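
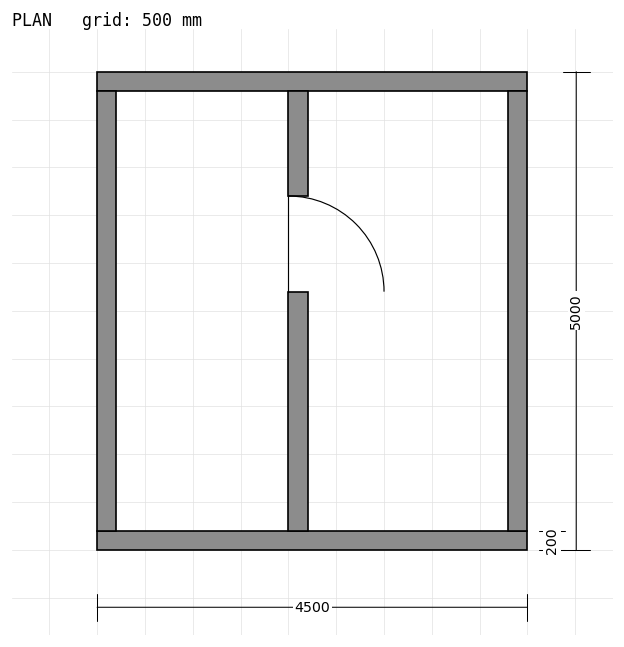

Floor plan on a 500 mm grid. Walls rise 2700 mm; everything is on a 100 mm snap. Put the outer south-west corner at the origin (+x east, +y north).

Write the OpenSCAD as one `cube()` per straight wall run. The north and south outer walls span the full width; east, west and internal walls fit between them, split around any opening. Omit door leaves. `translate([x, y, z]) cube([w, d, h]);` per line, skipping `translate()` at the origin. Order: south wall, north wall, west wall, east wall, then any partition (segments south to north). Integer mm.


cube([4500, 200, 2700]);
translate([0, 4800, 0]) cube([4500, 200, 2700]);
translate([0, 200, 0]) cube([200, 4600, 2700]);
translate([4300, 200, 0]) cube([200, 4600, 2700]);
translate([2000, 200, 0]) cube([200, 2500, 2700]);
translate([2000, 3700, 0]) cube([200, 1100, 2700]);


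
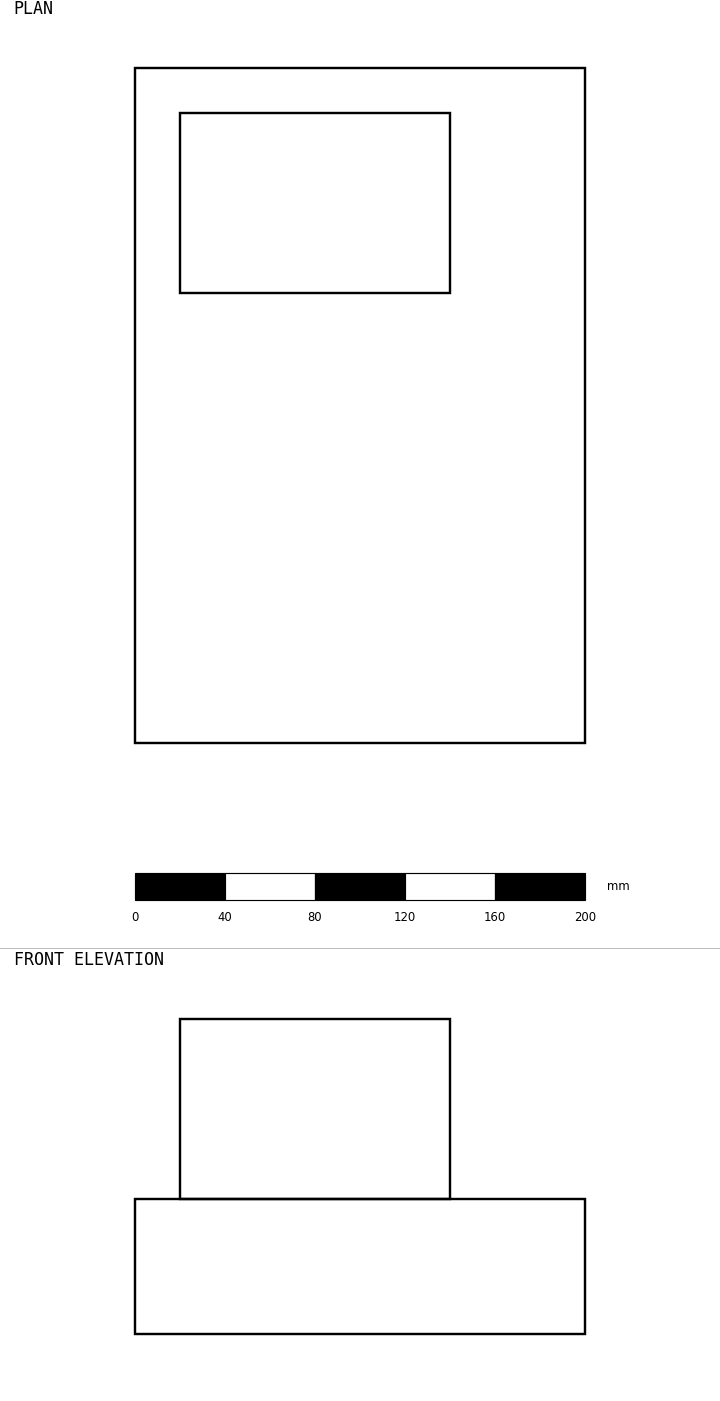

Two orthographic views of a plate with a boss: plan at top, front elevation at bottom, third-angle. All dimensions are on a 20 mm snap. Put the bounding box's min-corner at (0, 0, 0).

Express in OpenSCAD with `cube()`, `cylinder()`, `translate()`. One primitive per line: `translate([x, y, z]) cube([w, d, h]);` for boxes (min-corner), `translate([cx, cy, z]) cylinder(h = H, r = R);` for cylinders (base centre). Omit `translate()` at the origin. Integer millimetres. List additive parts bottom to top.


cube([200, 300, 60]);
translate([20, 200, 60]) cube([120, 80, 80]);


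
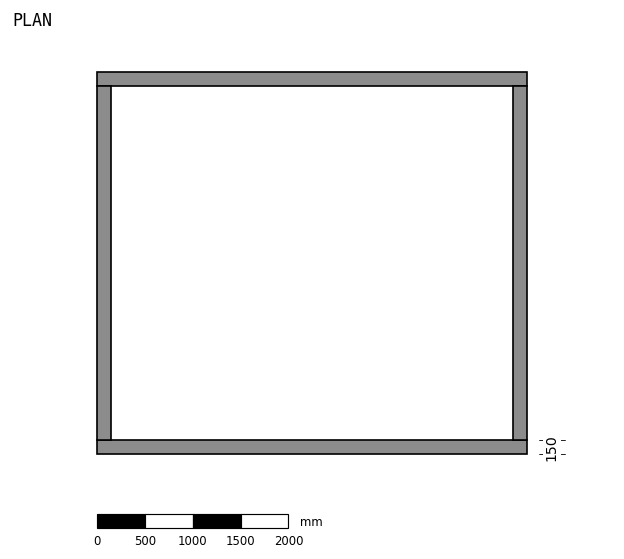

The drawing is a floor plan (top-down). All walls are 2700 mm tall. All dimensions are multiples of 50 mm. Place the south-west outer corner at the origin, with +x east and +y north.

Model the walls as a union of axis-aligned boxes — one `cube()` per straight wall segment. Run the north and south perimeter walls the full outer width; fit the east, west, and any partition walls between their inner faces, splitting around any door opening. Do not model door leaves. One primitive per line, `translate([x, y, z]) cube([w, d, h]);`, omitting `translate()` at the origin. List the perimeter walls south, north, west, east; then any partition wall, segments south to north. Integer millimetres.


cube([4500, 150, 2700]);
translate([0, 3850, 0]) cube([4500, 150, 2700]);
translate([0, 150, 0]) cube([150, 3700, 2700]);
translate([4350, 150, 0]) cube([150, 3700, 2700]);


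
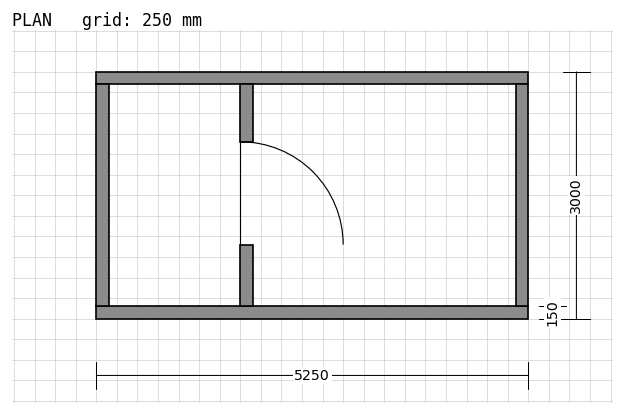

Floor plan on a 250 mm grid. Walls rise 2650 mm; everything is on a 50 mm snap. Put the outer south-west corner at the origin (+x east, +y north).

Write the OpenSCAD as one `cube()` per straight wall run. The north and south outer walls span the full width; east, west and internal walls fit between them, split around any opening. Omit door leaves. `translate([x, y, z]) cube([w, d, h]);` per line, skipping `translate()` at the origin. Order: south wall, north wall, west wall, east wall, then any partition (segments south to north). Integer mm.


cube([5250, 150, 2650]);
translate([0, 2850, 0]) cube([5250, 150, 2650]);
translate([0, 150, 0]) cube([150, 2700, 2650]);
translate([5100, 150, 0]) cube([150, 2700, 2650]);
translate([1750, 150, 0]) cube([150, 750, 2650]);
translate([1750, 2150, 0]) cube([150, 700, 2650]);


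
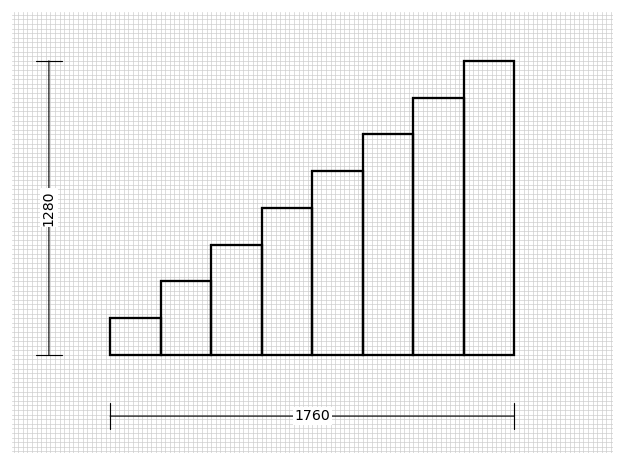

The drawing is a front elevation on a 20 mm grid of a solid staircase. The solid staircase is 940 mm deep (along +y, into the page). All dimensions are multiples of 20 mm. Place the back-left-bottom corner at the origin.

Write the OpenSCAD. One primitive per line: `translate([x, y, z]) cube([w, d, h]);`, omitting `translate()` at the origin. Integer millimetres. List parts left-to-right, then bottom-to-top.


cube([220, 940, 160]);
translate([220, 0, 0]) cube([220, 940, 320]);
translate([440, 0, 0]) cube([220, 940, 480]);
translate([660, 0, 0]) cube([220, 940, 640]);
translate([880, 0, 0]) cube([220, 940, 800]);
translate([1100, 0, 0]) cube([220, 940, 960]);
translate([1320, 0, 0]) cube([220, 940, 1120]);
translate([1540, 0, 0]) cube([220, 940, 1280]);


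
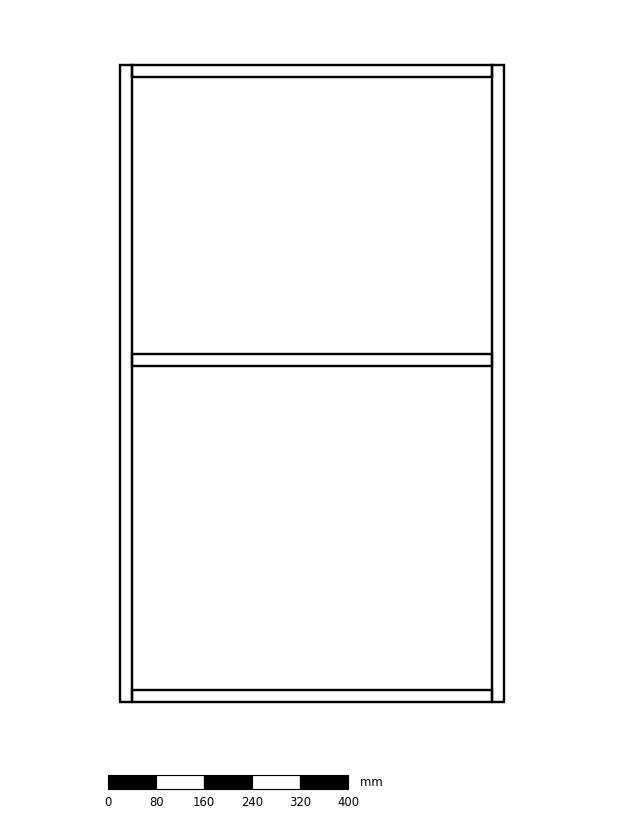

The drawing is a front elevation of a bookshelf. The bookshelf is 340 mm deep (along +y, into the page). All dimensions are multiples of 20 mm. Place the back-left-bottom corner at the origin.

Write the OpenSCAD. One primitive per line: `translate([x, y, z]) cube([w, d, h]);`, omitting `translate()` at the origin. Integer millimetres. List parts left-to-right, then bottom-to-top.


cube([20, 340, 1060]);
translate([20, 0, 0]) cube([600, 340, 20]);
translate([20, 0, 560]) cube([600, 340, 20]);
translate([20, 0, 1040]) cube([600, 340, 20]);
translate([620, 0, 0]) cube([20, 340, 1060]);


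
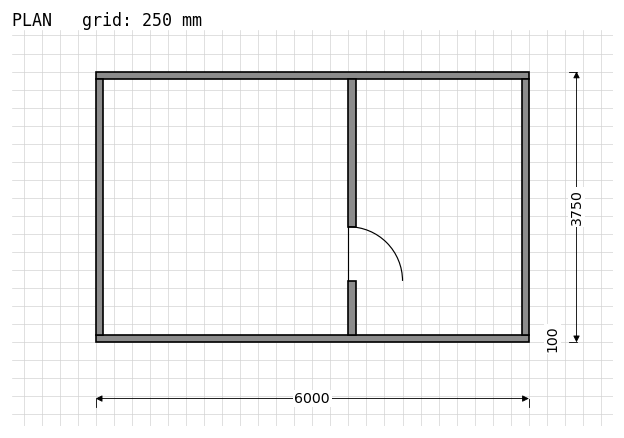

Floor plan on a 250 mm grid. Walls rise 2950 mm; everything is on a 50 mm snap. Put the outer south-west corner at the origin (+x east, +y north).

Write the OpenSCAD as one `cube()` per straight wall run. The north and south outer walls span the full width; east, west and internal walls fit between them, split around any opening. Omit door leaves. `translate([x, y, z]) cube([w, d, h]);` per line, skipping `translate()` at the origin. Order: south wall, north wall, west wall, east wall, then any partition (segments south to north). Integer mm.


cube([6000, 100, 2950]);
translate([0, 3650, 0]) cube([6000, 100, 2950]);
translate([0, 100, 0]) cube([100, 3550, 2950]);
translate([5900, 100, 0]) cube([100, 3550, 2950]);
translate([3500, 100, 0]) cube([100, 750, 2950]);
translate([3500, 1600, 0]) cube([100, 2050, 2950]);


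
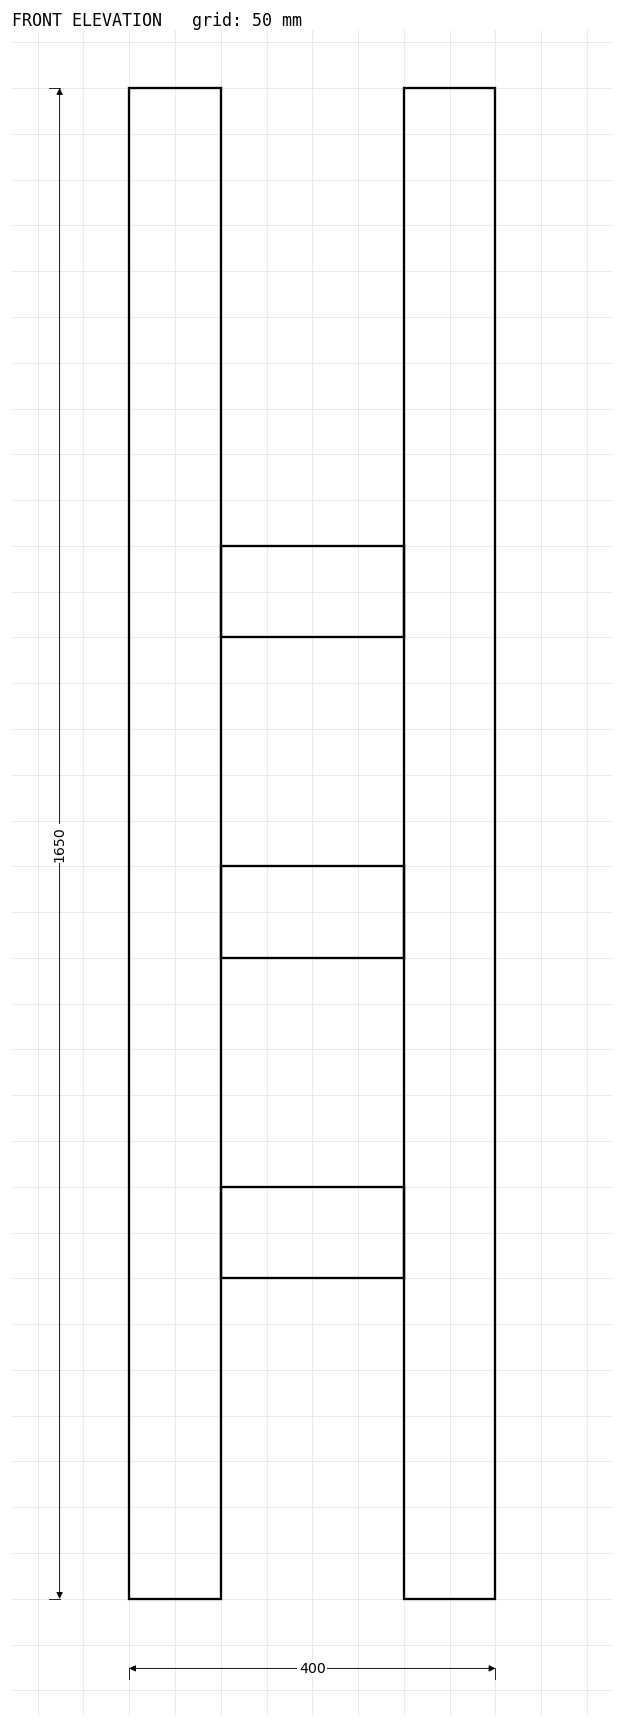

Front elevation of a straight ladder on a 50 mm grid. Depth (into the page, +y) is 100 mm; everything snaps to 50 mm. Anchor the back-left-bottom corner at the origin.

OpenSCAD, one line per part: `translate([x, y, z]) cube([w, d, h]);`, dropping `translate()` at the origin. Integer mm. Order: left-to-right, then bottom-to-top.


cube([100, 100, 1650]);
translate([100, 0, 350]) cube([200, 100, 100]);
translate([100, 0, 700]) cube([200, 100, 100]);
translate([100, 0, 1050]) cube([200, 100, 100]);
translate([300, 0, 0]) cube([100, 100, 1650]);


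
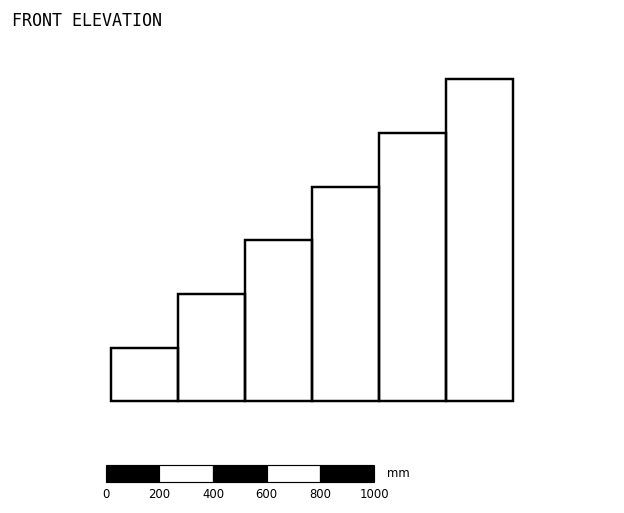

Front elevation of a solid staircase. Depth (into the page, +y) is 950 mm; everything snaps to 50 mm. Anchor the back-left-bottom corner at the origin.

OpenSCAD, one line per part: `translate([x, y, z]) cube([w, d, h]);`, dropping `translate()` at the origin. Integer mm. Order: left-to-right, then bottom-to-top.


cube([250, 950, 200]);
translate([250, 0, 0]) cube([250, 950, 400]);
translate([500, 0, 0]) cube([250, 950, 600]);
translate([750, 0, 0]) cube([250, 950, 800]);
translate([1000, 0, 0]) cube([250, 950, 1000]);
translate([1250, 0, 0]) cube([250, 950, 1200]);


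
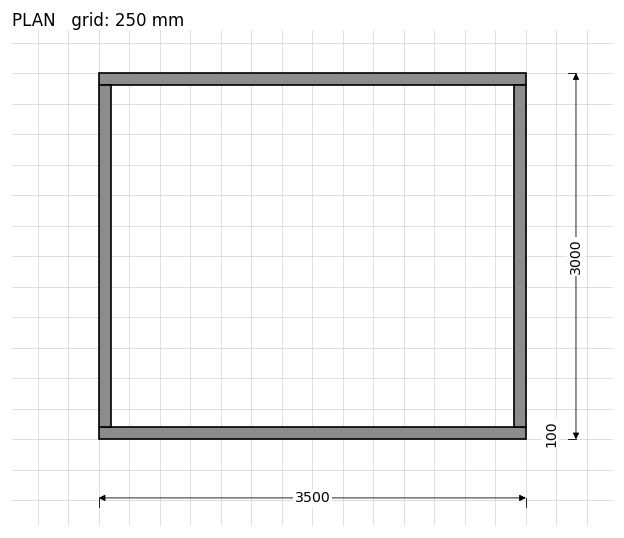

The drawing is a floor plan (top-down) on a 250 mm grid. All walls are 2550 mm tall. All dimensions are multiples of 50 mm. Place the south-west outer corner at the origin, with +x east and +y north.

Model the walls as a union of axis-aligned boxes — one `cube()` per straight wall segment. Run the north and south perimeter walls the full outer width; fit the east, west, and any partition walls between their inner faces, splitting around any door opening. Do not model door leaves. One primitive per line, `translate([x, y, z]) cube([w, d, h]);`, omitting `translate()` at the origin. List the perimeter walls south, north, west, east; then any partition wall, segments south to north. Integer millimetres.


cube([3500, 100, 2550]);
translate([0, 2900, 0]) cube([3500, 100, 2550]);
translate([0, 100, 0]) cube([100, 2800, 2550]);
translate([3400, 100, 0]) cube([100, 2800, 2550]);


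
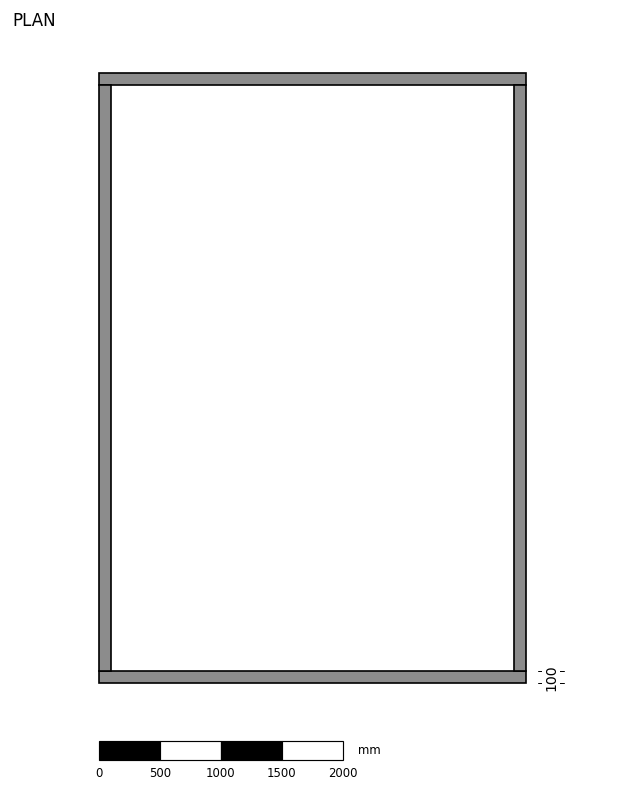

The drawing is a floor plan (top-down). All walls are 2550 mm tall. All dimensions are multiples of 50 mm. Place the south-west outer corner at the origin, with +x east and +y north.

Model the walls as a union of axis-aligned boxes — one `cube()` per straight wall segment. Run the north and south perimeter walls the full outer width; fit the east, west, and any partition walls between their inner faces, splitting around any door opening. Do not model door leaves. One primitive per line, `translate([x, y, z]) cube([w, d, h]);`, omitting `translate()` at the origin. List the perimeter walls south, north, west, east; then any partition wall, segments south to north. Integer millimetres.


cube([3500, 100, 2550]);
translate([0, 4900, 0]) cube([3500, 100, 2550]);
translate([0, 100, 0]) cube([100, 4800, 2550]);
translate([3400, 100, 0]) cube([100, 4800, 2550]);


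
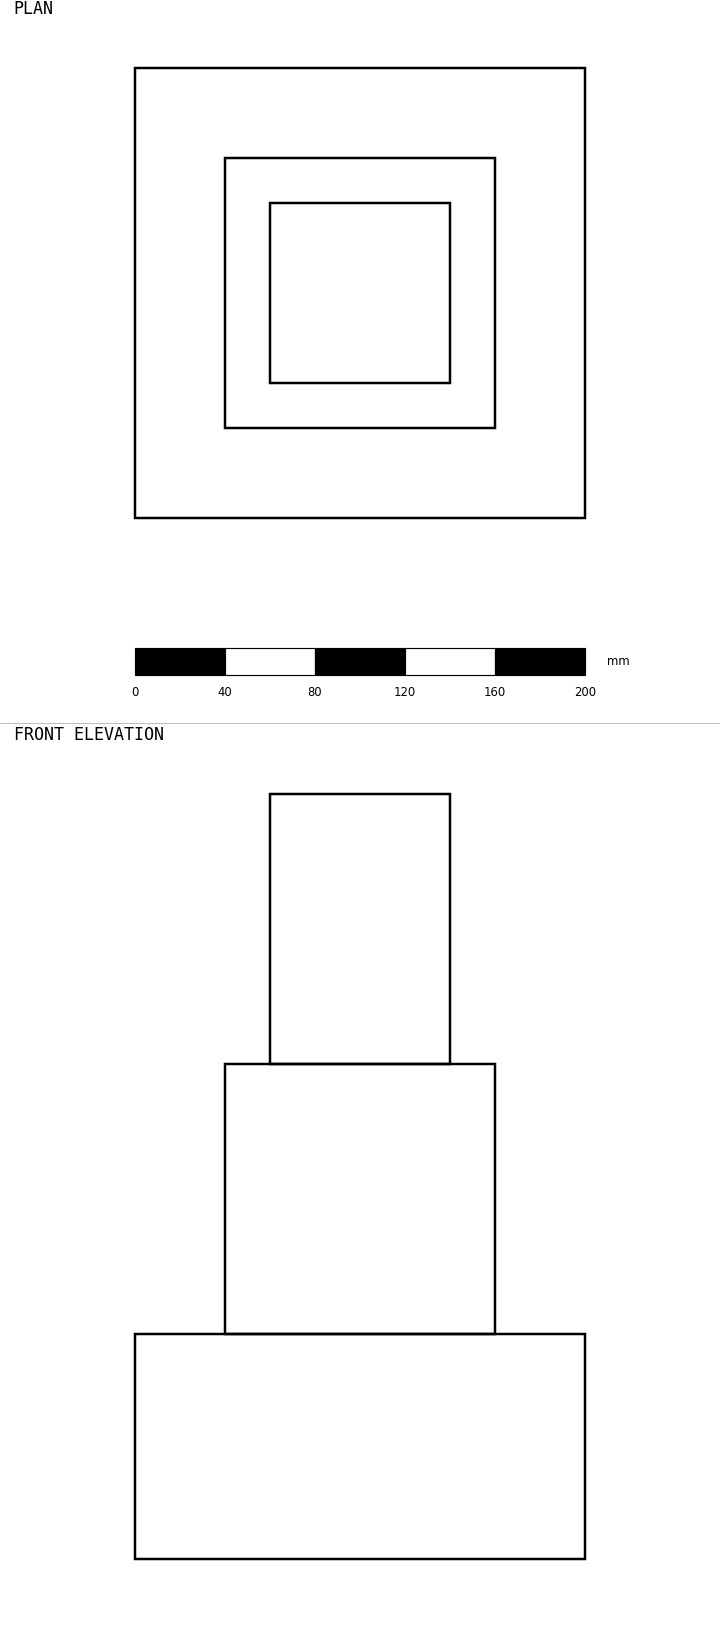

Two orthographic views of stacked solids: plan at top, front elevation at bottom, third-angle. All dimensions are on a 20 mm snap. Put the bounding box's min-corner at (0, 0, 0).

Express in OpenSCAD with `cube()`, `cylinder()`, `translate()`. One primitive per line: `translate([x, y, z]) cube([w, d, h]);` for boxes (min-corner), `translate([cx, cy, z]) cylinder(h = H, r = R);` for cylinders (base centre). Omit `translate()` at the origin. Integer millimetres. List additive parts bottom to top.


cube([200, 200, 100]);
translate([40, 40, 100]) cube([120, 120, 120]);
translate([60, 60, 220]) cube([80, 80, 120]);


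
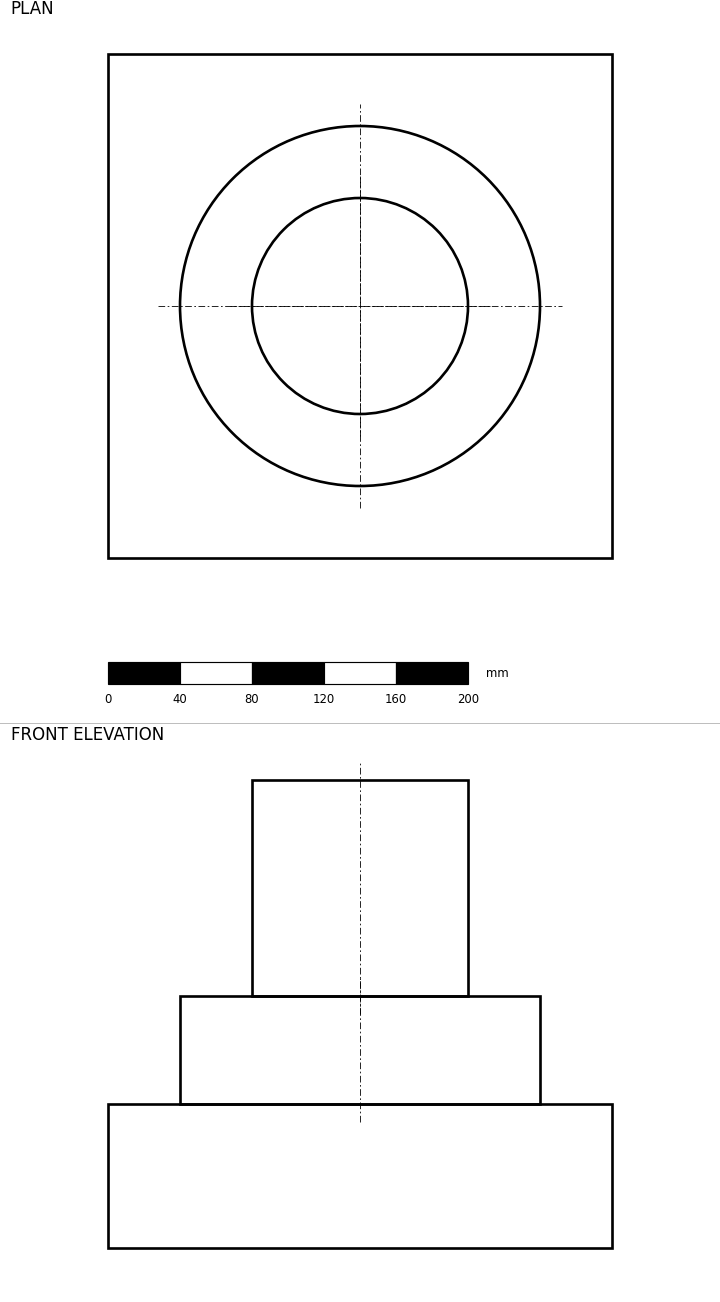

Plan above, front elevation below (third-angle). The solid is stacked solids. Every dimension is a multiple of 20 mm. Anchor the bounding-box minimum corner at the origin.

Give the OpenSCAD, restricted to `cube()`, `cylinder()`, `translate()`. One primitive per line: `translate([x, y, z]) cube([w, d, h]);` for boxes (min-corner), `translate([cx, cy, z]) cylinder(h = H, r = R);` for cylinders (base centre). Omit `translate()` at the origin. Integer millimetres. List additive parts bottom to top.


cube([280, 280, 80]);
translate([140, 140, 80]) cylinder(h = 60, r = 100);
translate([140, 140, 140]) cylinder(h = 120, r = 60);


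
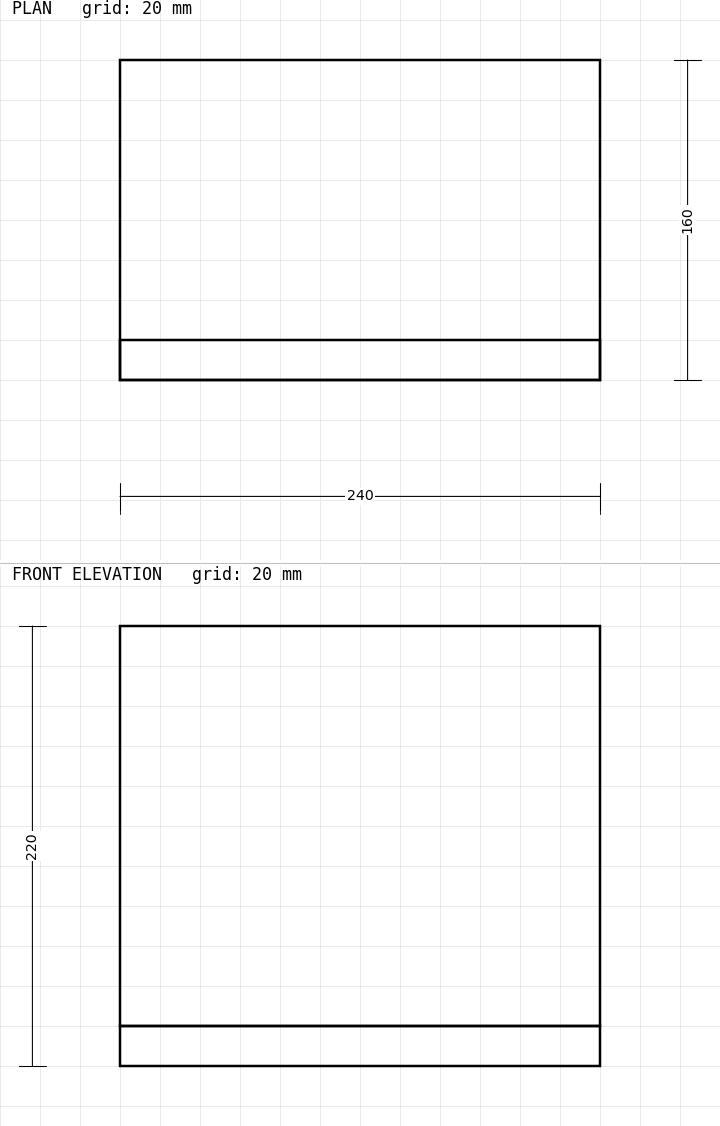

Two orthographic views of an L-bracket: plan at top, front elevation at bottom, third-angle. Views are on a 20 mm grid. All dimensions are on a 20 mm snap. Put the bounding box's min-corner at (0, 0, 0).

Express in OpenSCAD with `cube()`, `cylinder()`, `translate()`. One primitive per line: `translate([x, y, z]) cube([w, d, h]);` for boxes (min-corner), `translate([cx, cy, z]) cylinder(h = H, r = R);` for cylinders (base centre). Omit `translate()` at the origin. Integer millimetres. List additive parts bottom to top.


cube([240, 160, 20]);
translate([0, 0, 20]) cube([240, 20, 200]);


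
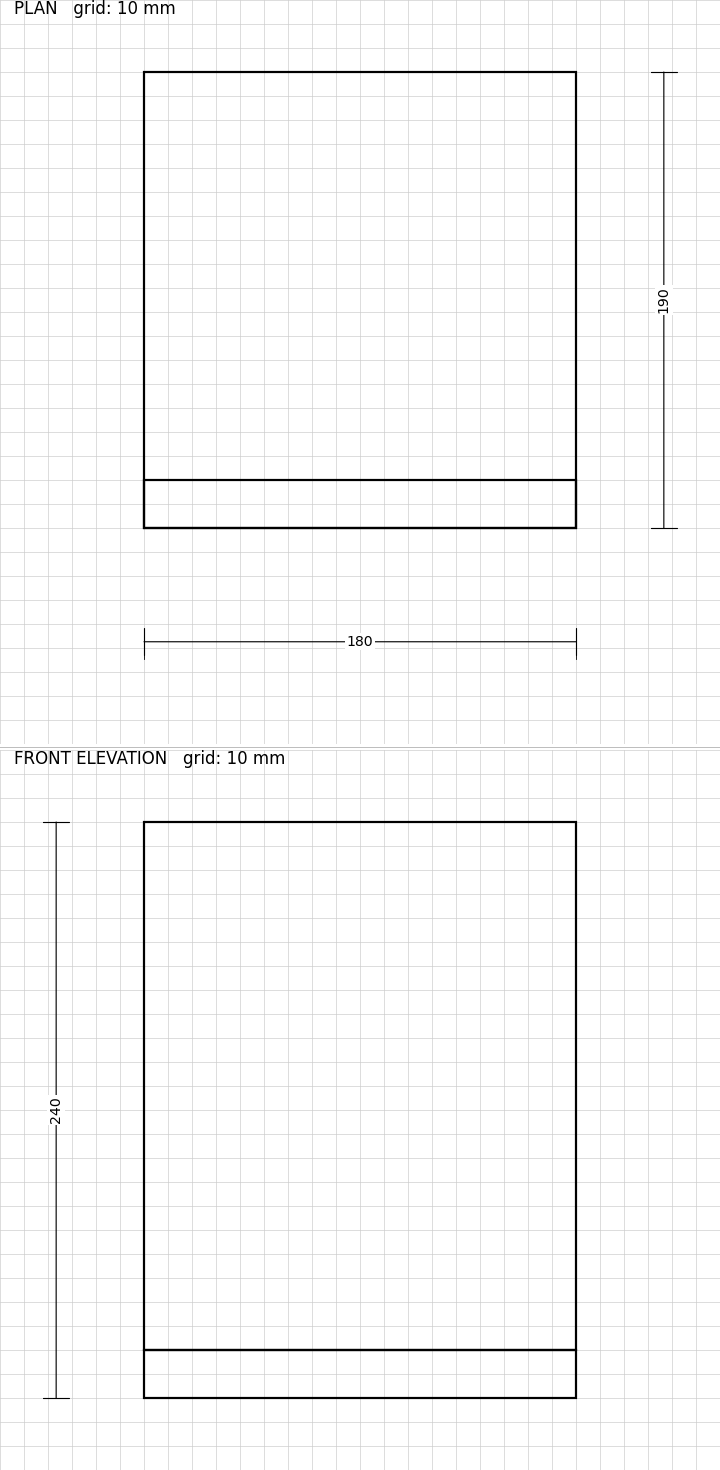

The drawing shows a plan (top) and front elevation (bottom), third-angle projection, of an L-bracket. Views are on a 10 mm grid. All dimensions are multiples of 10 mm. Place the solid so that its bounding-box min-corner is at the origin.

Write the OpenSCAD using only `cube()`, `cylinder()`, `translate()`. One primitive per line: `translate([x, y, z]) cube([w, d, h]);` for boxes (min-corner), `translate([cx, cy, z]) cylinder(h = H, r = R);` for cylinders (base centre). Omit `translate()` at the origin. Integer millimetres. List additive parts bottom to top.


cube([180, 190, 20]);
translate([0, 0, 20]) cube([180, 20, 220]);


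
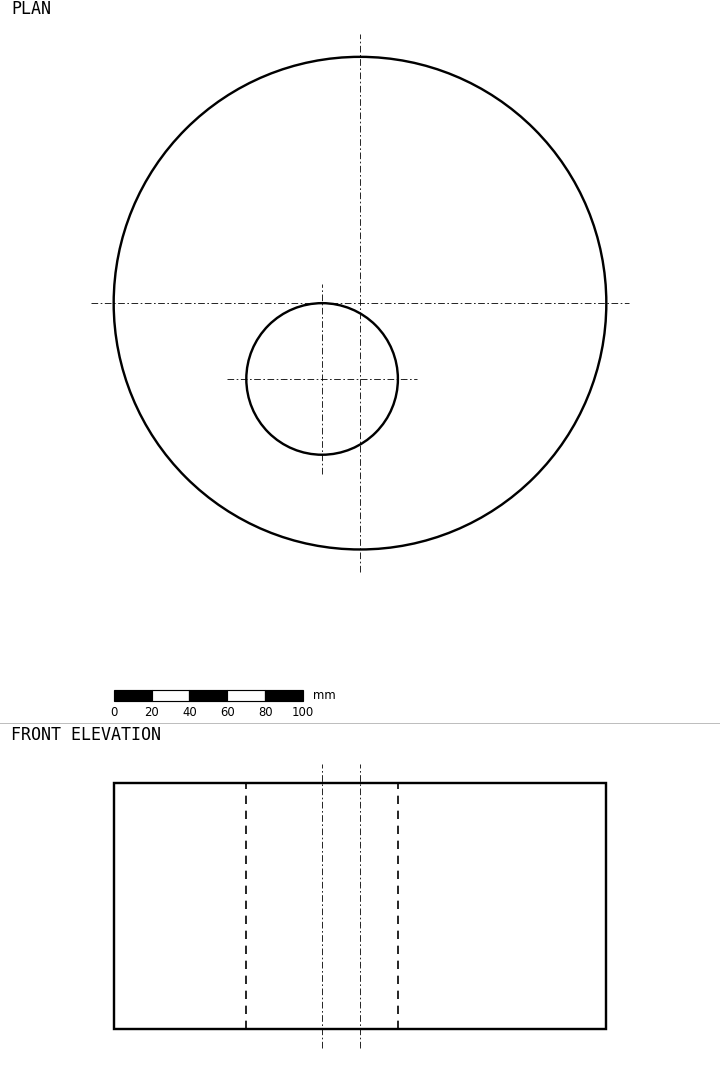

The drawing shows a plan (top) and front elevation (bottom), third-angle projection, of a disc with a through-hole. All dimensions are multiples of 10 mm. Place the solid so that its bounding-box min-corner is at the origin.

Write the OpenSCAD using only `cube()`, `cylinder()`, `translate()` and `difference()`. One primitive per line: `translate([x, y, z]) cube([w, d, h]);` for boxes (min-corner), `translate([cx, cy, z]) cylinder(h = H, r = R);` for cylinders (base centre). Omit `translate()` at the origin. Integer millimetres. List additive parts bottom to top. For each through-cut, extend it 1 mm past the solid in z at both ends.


difference() {
  translate([130, 130, 0]) cylinder(h = 130, r = 130);
  translate([110, 90, -1]) cylinder(h = 132, r = 40);
}


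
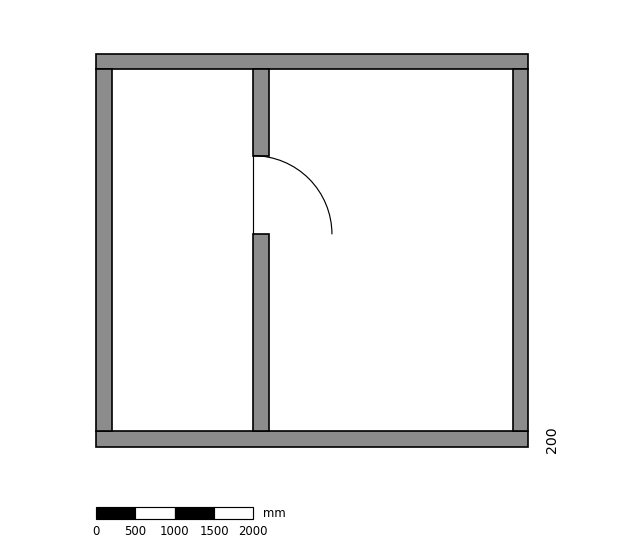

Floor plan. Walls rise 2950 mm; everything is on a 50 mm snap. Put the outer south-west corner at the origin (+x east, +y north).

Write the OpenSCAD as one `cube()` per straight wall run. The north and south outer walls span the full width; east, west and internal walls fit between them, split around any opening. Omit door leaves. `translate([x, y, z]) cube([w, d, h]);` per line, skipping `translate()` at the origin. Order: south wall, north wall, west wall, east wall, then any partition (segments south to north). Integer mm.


cube([5500, 200, 2950]);
translate([0, 4800, 0]) cube([5500, 200, 2950]);
translate([0, 200, 0]) cube([200, 4600, 2950]);
translate([5300, 200, 0]) cube([200, 4600, 2950]);
translate([2000, 200, 0]) cube([200, 2500, 2950]);
translate([2000, 3700, 0]) cube([200, 1100, 2950]);


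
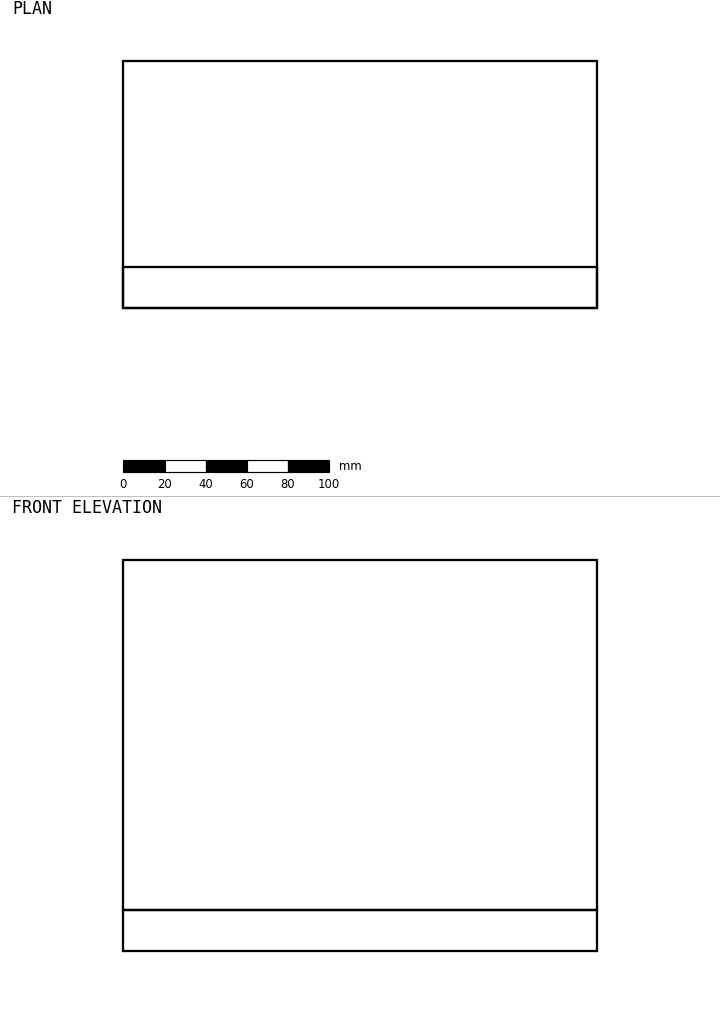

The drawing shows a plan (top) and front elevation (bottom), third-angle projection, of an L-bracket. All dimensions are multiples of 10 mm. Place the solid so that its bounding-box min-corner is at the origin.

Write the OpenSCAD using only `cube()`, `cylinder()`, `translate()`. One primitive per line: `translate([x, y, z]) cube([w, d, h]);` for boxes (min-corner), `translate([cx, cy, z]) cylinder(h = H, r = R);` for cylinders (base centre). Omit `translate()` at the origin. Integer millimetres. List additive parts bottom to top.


cube([230, 120, 20]);
translate([0, 0, 20]) cube([230, 20, 170]);


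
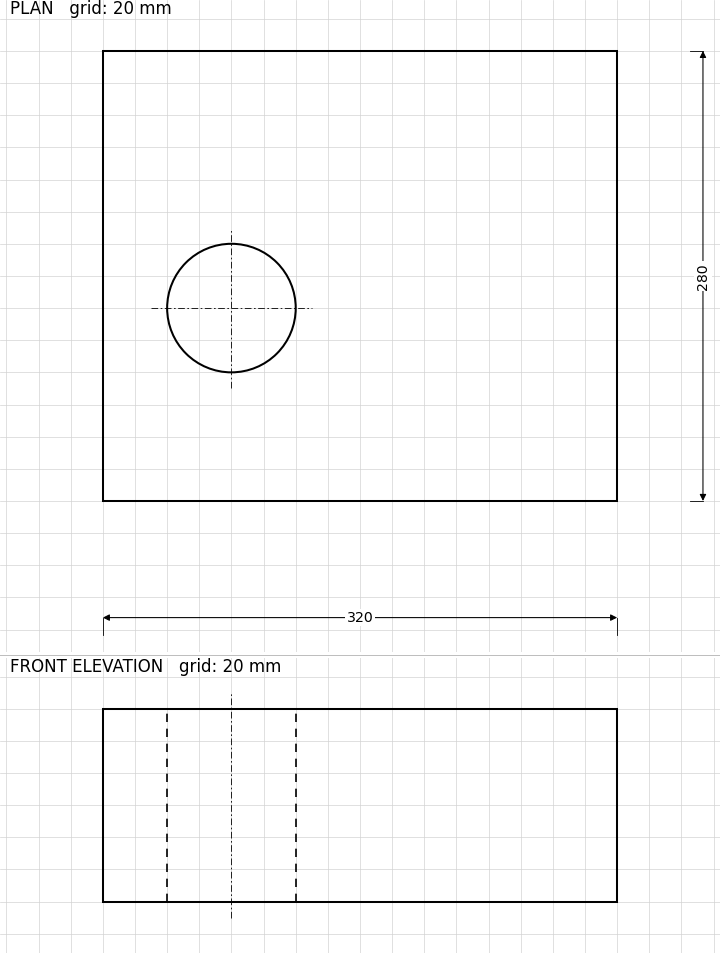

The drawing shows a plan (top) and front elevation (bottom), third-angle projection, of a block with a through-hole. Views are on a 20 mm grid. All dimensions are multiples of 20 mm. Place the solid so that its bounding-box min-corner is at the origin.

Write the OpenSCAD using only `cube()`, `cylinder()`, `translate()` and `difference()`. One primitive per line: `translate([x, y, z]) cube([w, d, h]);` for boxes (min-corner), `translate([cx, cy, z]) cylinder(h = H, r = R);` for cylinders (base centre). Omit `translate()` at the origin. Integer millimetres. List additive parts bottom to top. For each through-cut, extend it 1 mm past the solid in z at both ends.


difference() {
  cube([320, 280, 120]);
  translate([80, 120, -1]) cylinder(h = 122, r = 40);
}


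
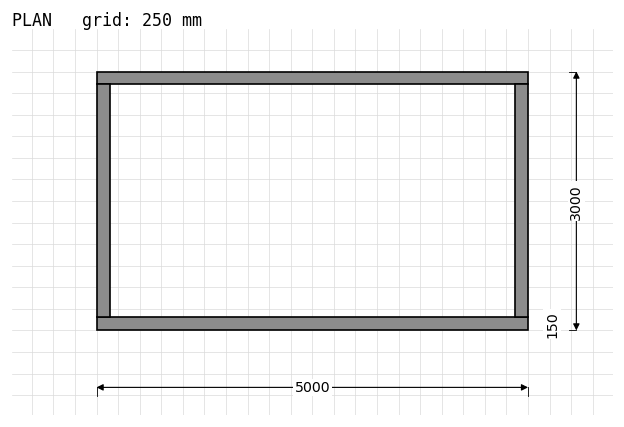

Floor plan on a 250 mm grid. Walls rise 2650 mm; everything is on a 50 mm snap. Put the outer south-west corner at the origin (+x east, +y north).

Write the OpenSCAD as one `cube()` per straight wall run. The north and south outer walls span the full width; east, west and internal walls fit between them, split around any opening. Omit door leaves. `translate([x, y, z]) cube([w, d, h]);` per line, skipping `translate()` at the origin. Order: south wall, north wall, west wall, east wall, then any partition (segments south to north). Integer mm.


cube([5000, 150, 2650]);
translate([0, 2850, 0]) cube([5000, 150, 2650]);
translate([0, 150, 0]) cube([150, 2700, 2650]);
translate([4850, 150, 0]) cube([150, 2700, 2650]);


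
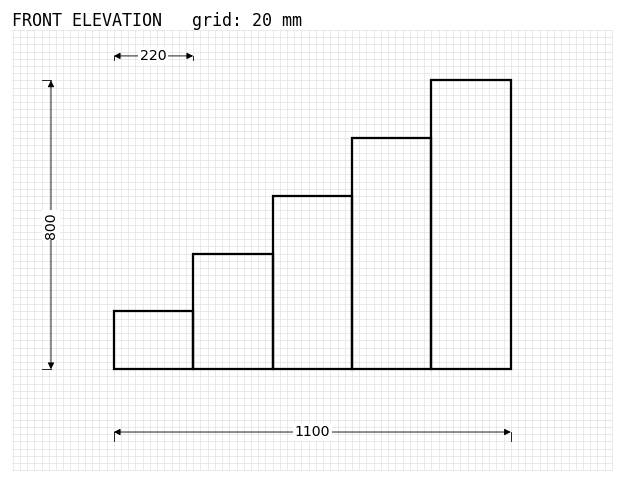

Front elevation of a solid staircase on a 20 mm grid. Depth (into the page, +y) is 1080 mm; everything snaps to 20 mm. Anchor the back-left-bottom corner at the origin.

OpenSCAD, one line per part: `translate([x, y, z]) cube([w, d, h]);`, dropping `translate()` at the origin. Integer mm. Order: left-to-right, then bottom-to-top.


cube([220, 1080, 160]);
translate([220, 0, 0]) cube([220, 1080, 320]);
translate([440, 0, 0]) cube([220, 1080, 480]);
translate([660, 0, 0]) cube([220, 1080, 640]);
translate([880, 0, 0]) cube([220, 1080, 800]);


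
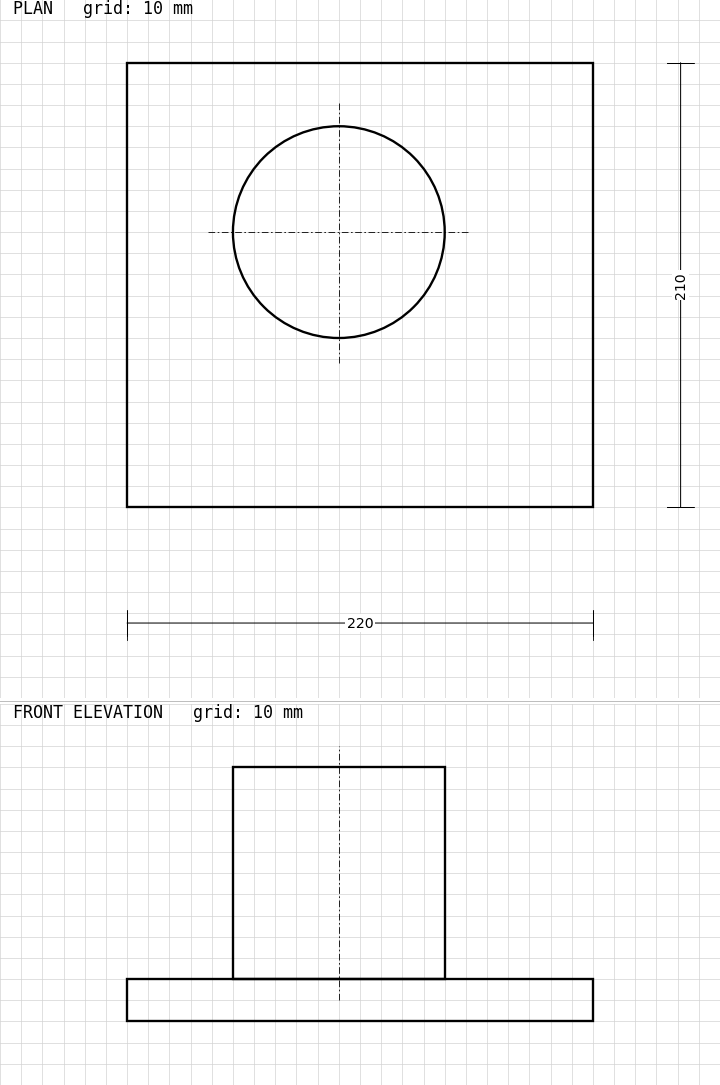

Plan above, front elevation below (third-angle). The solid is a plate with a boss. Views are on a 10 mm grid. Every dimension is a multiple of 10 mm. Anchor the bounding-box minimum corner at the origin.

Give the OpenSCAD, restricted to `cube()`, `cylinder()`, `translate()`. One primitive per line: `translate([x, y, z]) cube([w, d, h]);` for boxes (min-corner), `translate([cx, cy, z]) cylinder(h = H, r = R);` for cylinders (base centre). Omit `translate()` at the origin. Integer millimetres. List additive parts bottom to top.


cube([220, 210, 20]);
translate([100, 130, 20]) cylinder(h = 100, r = 50);


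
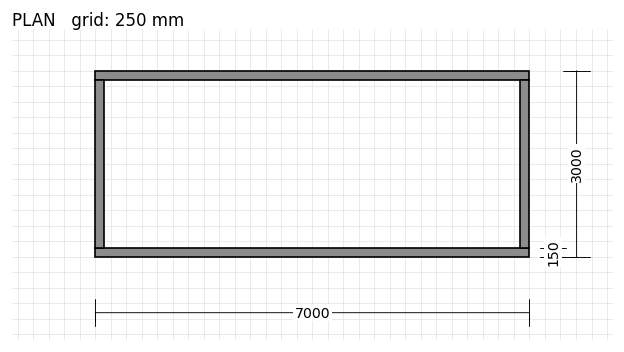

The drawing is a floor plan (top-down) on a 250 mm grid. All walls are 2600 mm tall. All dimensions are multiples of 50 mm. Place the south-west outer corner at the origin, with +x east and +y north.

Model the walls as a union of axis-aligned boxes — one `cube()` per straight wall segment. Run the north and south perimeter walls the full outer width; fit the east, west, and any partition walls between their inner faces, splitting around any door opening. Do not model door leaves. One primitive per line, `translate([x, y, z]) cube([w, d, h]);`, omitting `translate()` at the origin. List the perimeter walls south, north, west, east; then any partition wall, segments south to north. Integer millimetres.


cube([7000, 150, 2600]);
translate([0, 2850, 0]) cube([7000, 150, 2600]);
translate([0, 150, 0]) cube([150, 2700, 2600]);
translate([6850, 150, 0]) cube([150, 2700, 2600]);


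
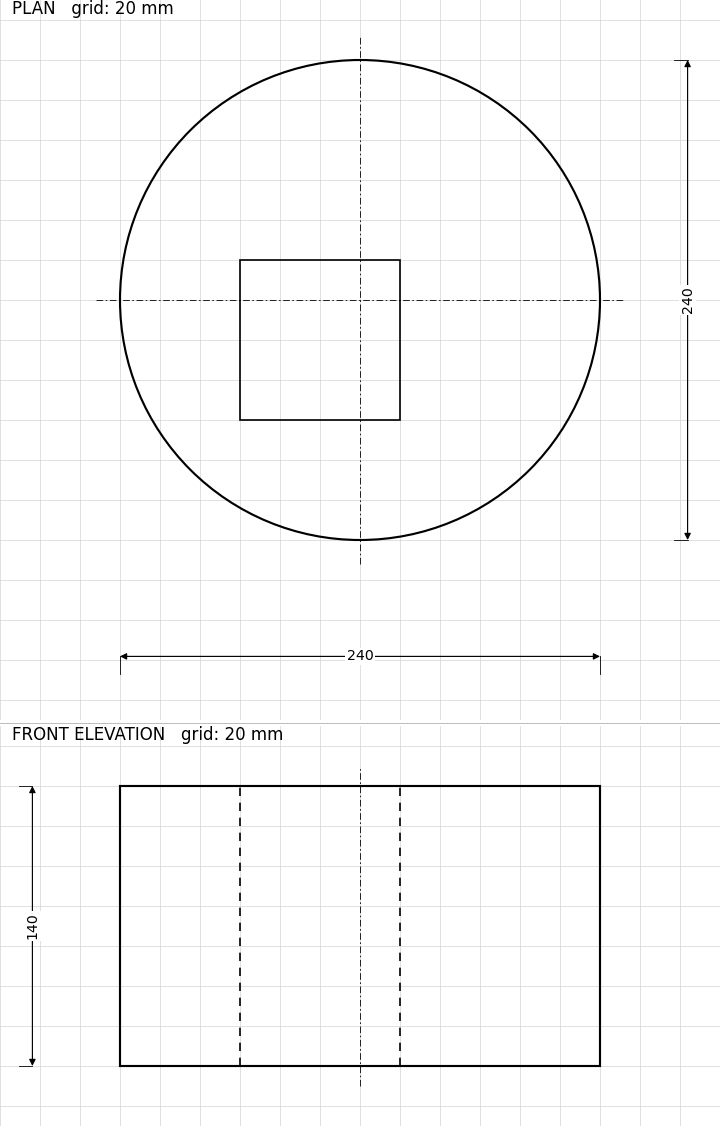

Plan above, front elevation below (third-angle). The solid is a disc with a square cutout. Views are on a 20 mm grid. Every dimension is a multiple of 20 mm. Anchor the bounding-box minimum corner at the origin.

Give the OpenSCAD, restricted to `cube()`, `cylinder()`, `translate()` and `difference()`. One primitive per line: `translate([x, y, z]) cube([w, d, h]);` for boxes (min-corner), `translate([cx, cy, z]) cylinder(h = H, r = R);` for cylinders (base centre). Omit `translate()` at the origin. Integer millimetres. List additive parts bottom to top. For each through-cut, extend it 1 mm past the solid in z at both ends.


difference() {
  translate([120, 120, 0]) cylinder(h = 140, r = 120);
  translate([60, 60, -1]) cube([80, 80, 142]);
}


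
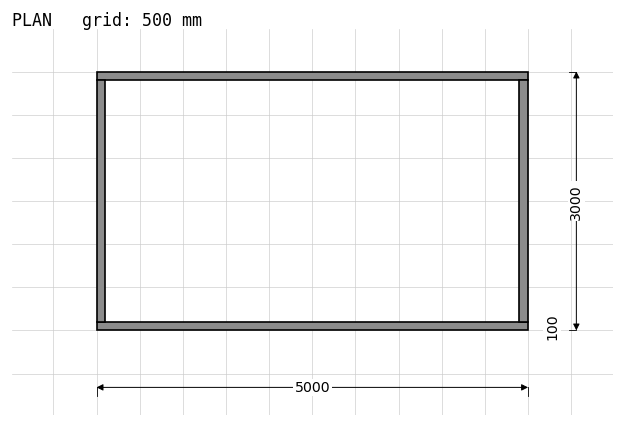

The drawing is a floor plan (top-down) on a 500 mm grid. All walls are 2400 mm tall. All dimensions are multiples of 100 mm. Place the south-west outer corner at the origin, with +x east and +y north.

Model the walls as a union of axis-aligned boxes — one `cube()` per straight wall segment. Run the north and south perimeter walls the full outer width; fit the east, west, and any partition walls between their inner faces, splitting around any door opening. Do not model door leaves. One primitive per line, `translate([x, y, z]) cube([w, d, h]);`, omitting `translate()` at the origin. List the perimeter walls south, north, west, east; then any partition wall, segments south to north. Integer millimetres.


cube([5000, 100, 2400]);
translate([0, 2900, 0]) cube([5000, 100, 2400]);
translate([0, 100, 0]) cube([100, 2800, 2400]);
translate([4900, 100, 0]) cube([100, 2800, 2400]);


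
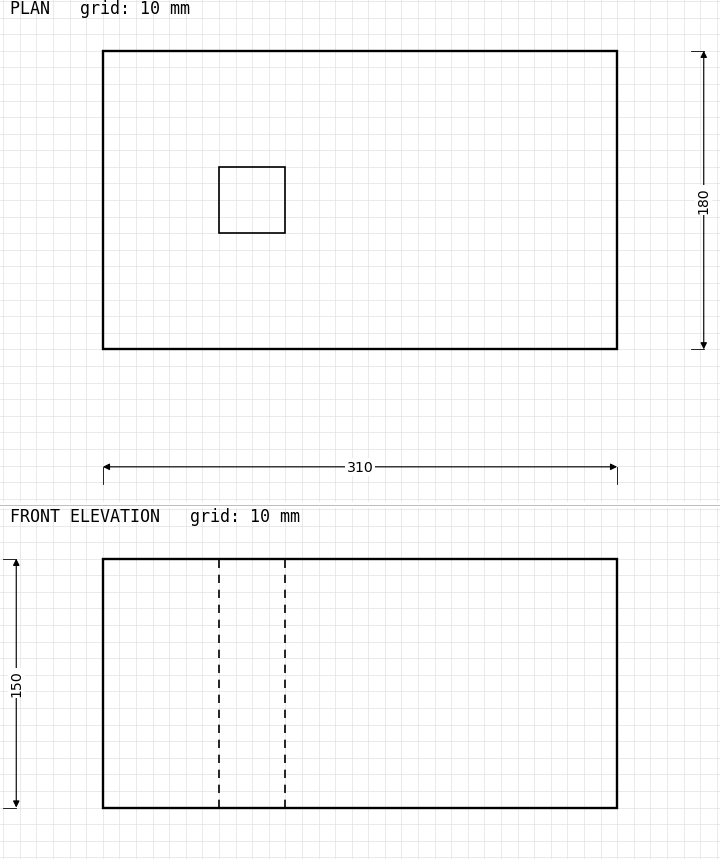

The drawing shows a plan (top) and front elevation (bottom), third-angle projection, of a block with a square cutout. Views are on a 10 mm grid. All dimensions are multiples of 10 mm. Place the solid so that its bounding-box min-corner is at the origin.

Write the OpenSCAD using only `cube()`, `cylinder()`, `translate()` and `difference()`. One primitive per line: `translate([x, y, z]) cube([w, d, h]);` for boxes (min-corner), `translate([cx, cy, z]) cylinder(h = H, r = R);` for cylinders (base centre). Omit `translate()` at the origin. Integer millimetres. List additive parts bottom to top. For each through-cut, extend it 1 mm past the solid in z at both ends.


difference() {
  cube([310, 180, 150]);
  translate([70, 70, -1]) cube([40, 40, 152]);
}


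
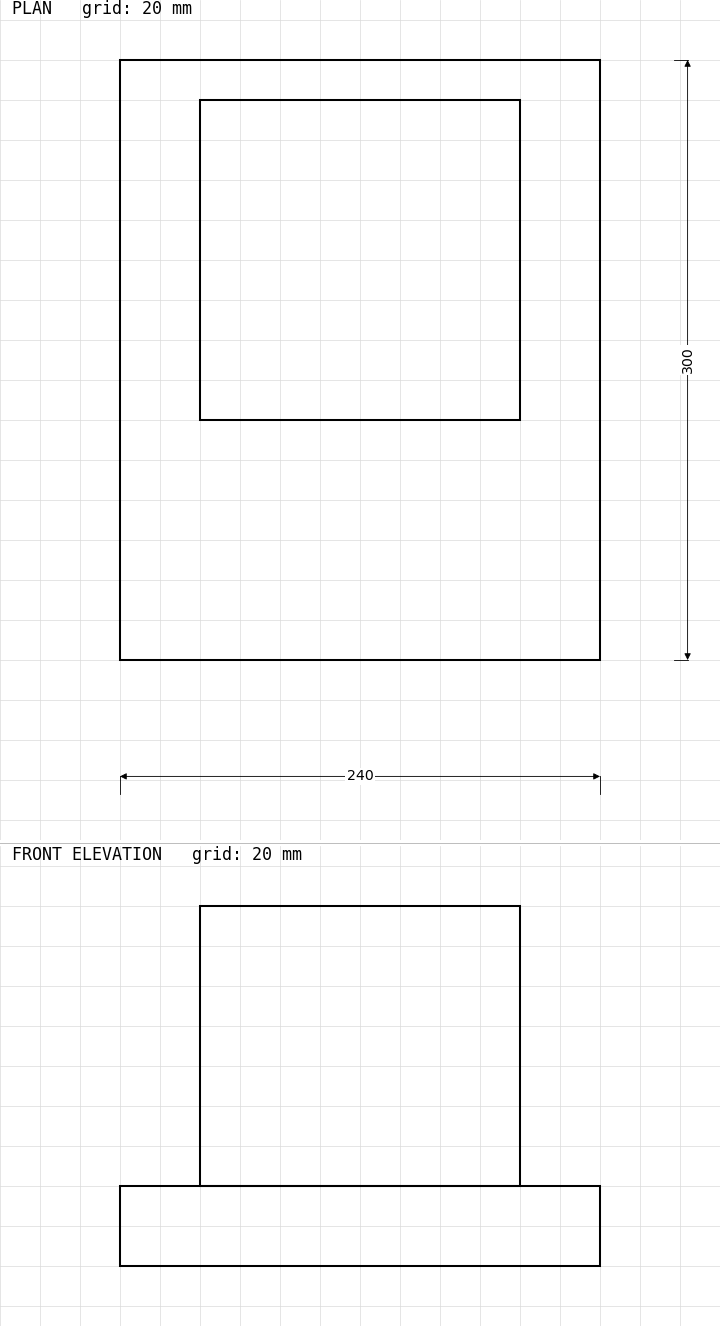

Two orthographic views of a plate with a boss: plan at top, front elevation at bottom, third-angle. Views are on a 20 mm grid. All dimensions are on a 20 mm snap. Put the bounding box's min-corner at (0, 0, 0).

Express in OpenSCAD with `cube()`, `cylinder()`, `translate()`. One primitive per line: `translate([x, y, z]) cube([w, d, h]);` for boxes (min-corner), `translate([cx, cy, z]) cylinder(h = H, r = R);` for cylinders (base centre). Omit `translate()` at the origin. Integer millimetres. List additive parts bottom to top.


cube([240, 300, 40]);
translate([40, 120, 40]) cube([160, 160, 140]);


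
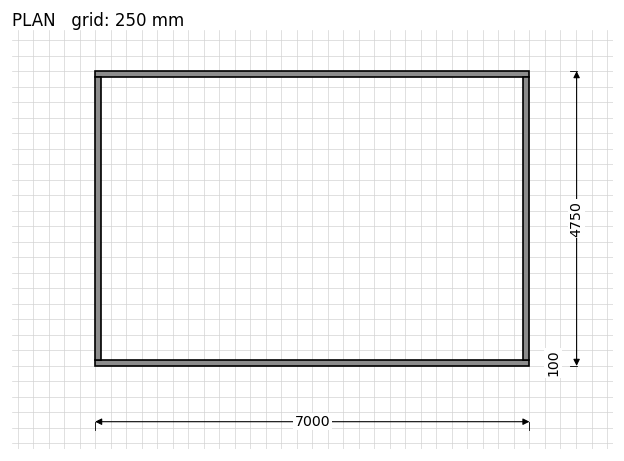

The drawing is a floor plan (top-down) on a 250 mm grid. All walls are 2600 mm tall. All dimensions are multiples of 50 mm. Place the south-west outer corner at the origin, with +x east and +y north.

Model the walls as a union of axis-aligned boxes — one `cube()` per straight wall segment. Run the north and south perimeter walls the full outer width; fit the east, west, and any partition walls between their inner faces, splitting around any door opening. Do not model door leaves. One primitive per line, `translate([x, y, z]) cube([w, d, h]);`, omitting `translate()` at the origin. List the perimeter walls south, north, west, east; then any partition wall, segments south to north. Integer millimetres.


cube([7000, 100, 2600]);
translate([0, 4650, 0]) cube([7000, 100, 2600]);
translate([0, 100, 0]) cube([100, 4550, 2600]);
translate([6900, 100, 0]) cube([100, 4550, 2600]);


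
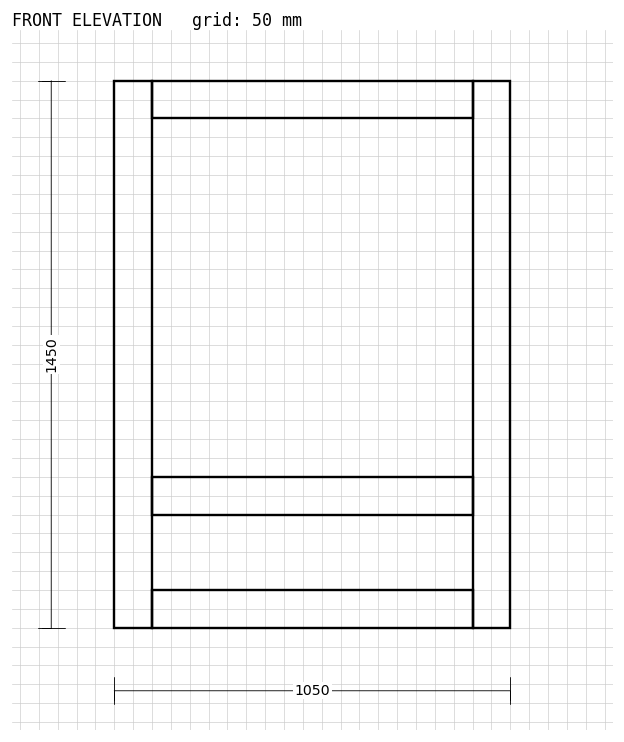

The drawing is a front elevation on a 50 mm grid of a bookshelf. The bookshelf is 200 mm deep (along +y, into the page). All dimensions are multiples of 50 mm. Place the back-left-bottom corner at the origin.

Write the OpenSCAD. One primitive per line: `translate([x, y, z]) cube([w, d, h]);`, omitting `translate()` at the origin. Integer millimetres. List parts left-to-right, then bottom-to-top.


cube([100, 200, 1450]);
translate([100, 0, 0]) cube([850, 200, 100]);
translate([100, 0, 300]) cube([850, 200, 100]);
translate([100, 0, 1350]) cube([850, 200, 100]);
translate([950, 0, 0]) cube([100, 200, 1450]);


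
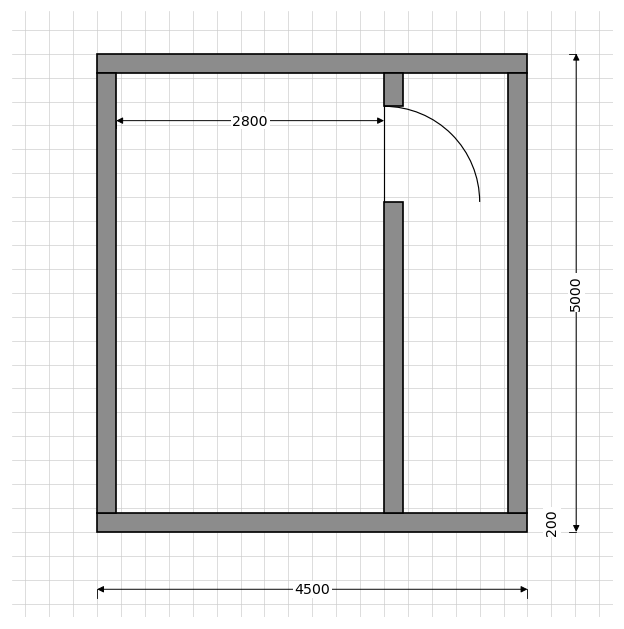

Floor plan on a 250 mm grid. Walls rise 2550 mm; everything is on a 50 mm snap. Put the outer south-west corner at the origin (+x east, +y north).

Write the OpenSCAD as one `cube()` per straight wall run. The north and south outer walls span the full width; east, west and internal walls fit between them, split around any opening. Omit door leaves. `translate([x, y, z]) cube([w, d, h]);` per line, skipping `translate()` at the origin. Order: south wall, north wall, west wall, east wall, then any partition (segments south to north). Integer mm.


cube([4500, 200, 2550]);
translate([0, 4800, 0]) cube([4500, 200, 2550]);
translate([0, 200, 0]) cube([200, 4600, 2550]);
translate([4300, 200, 0]) cube([200, 4600, 2550]);
translate([3000, 200, 0]) cube([200, 3250, 2550]);
translate([3000, 4450, 0]) cube([200, 350, 2550]);


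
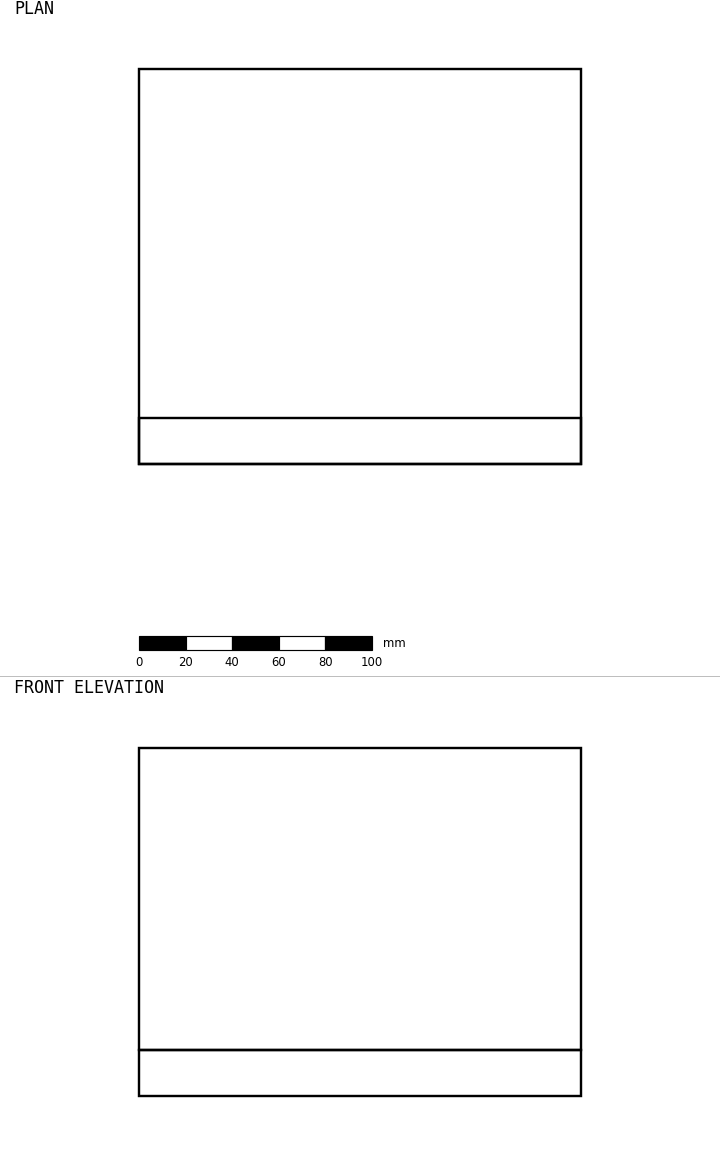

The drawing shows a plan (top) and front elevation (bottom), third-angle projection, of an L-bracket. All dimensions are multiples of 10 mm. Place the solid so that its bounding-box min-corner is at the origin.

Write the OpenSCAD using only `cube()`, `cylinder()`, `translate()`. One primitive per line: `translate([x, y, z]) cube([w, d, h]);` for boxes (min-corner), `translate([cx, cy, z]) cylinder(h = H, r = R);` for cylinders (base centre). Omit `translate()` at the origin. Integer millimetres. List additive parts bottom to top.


cube([190, 170, 20]);
translate([0, 0, 20]) cube([190, 20, 130]);


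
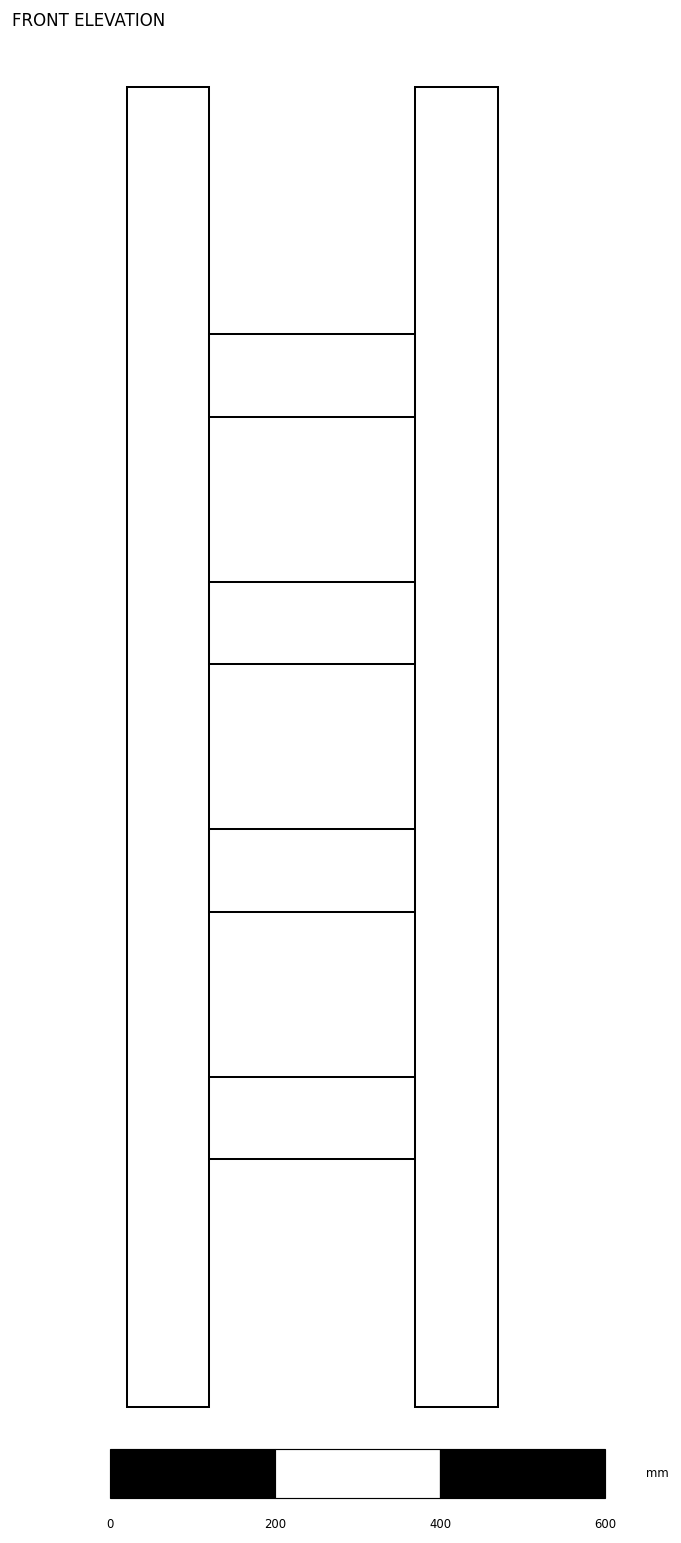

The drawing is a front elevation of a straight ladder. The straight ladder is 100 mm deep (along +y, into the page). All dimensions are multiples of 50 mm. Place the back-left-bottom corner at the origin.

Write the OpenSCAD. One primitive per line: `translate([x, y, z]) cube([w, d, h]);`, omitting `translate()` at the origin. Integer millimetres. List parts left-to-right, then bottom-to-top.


cube([100, 100, 1600]);
translate([100, 0, 300]) cube([250, 100, 100]);
translate([100, 0, 600]) cube([250, 100, 100]);
translate([100, 0, 900]) cube([250, 100, 100]);
translate([100, 0, 1200]) cube([250, 100, 100]);
translate([350, 0, 0]) cube([100, 100, 1600]);


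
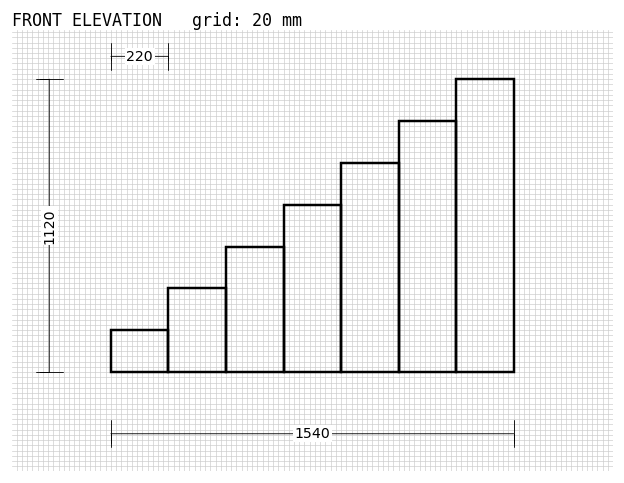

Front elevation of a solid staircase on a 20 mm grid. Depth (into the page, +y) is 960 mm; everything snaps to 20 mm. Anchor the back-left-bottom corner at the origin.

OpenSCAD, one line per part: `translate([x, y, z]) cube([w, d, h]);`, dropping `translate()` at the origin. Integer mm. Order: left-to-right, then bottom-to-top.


cube([220, 960, 160]);
translate([220, 0, 0]) cube([220, 960, 320]);
translate([440, 0, 0]) cube([220, 960, 480]);
translate([660, 0, 0]) cube([220, 960, 640]);
translate([880, 0, 0]) cube([220, 960, 800]);
translate([1100, 0, 0]) cube([220, 960, 960]);
translate([1320, 0, 0]) cube([220, 960, 1120]);


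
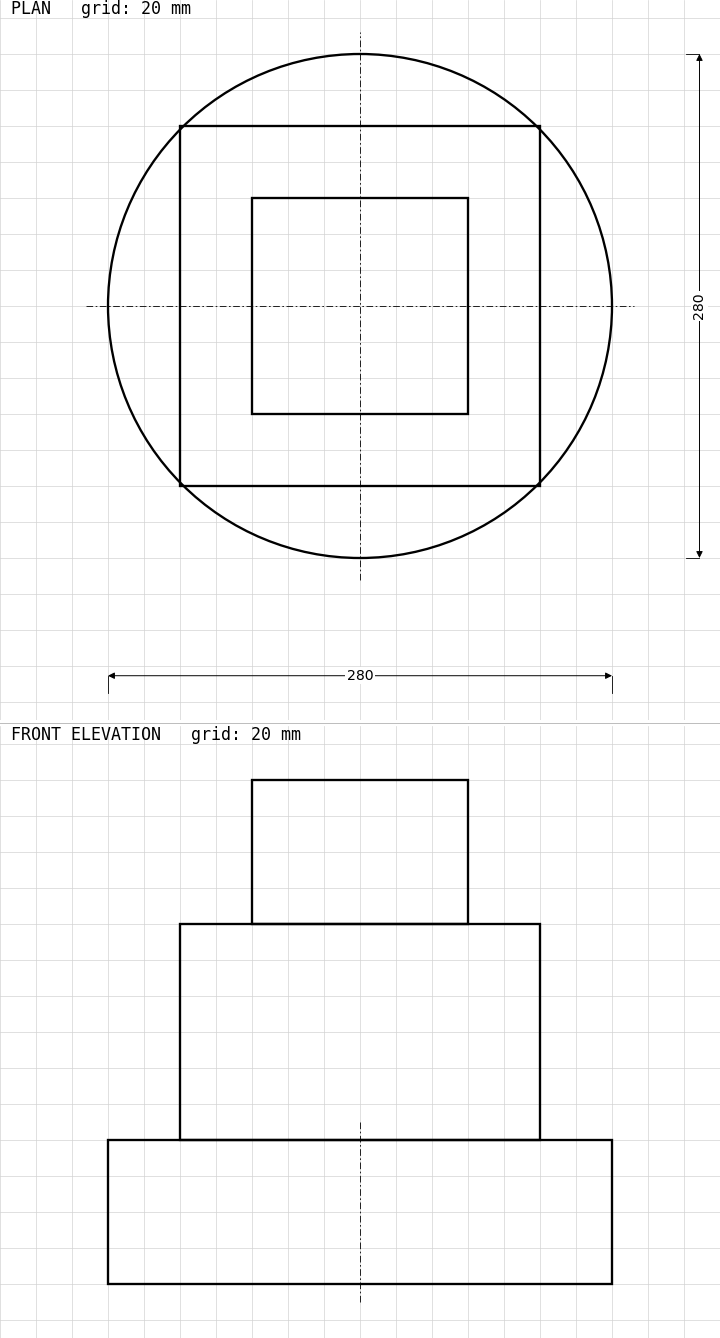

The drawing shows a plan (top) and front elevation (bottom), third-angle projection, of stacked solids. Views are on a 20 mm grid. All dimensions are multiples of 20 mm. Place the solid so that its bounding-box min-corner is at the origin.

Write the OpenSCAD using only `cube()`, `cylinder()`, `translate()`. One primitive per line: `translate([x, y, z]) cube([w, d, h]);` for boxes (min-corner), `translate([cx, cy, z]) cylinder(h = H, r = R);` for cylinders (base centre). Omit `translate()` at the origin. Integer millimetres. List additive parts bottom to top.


translate([140, 140, 0]) cylinder(h = 80, r = 140);
translate([40, 40, 80]) cube([200, 200, 120]);
translate([80, 80, 200]) cube([120, 120, 80]);


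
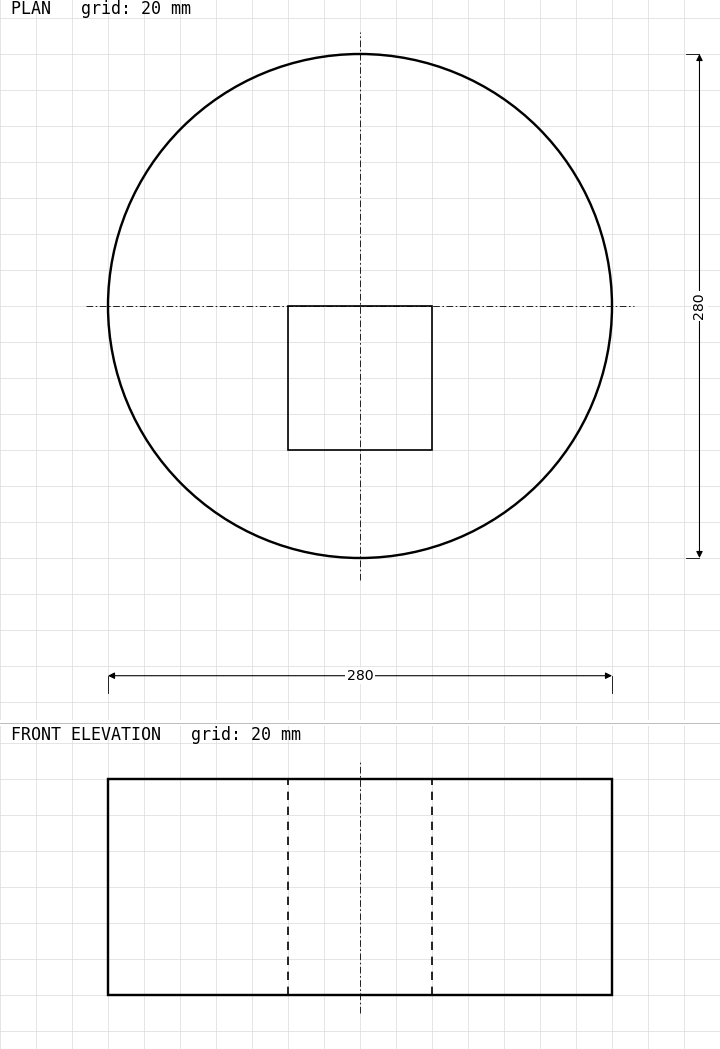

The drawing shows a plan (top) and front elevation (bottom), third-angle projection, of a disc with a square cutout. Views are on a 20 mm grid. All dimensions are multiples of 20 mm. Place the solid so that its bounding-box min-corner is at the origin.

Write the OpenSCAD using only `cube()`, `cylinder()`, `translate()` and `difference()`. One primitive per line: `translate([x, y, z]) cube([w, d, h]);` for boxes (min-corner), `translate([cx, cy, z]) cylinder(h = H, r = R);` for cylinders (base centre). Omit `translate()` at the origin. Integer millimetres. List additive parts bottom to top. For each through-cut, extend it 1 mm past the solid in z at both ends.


difference() {
  translate([140, 140, 0]) cylinder(h = 120, r = 140);
  translate([100, 60, -1]) cube([80, 80, 122]);
}


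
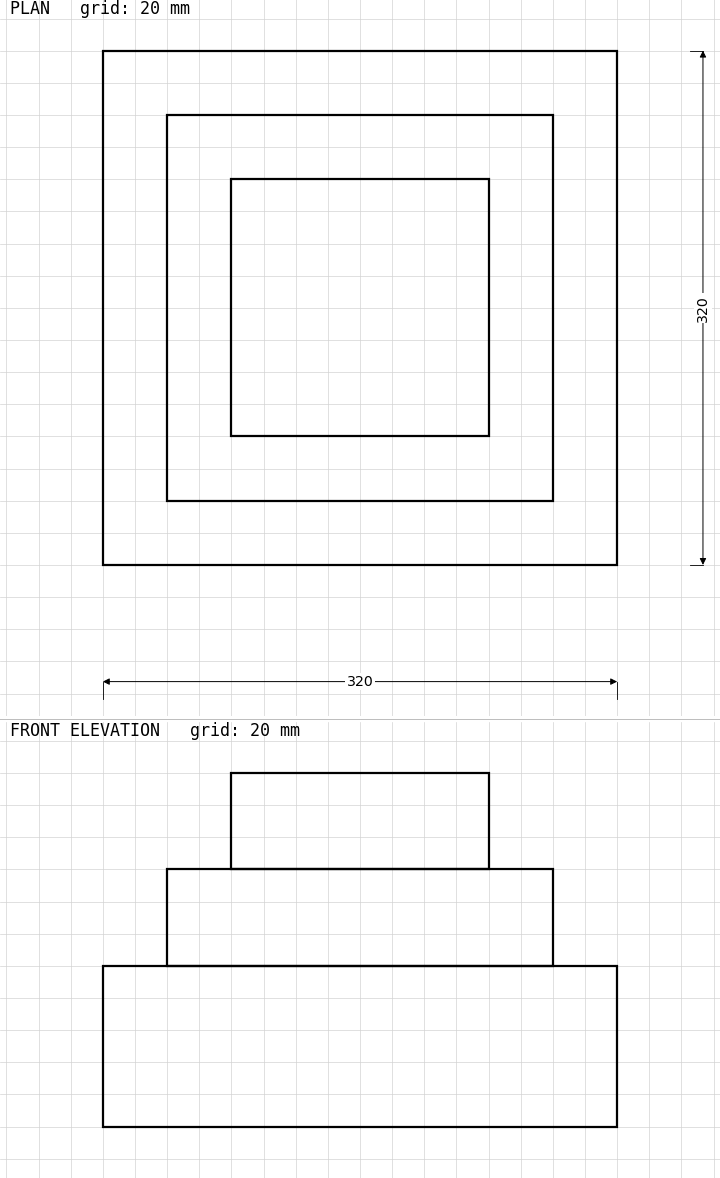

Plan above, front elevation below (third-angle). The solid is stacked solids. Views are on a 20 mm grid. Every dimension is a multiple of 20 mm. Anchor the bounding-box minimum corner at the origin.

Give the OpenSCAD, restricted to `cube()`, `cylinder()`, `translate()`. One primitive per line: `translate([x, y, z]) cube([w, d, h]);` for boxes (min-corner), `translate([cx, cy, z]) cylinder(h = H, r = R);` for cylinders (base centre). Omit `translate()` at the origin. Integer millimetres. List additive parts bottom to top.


cube([320, 320, 100]);
translate([40, 40, 100]) cube([240, 240, 60]);
translate([80, 80, 160]) cube([160, 160, 60]);
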